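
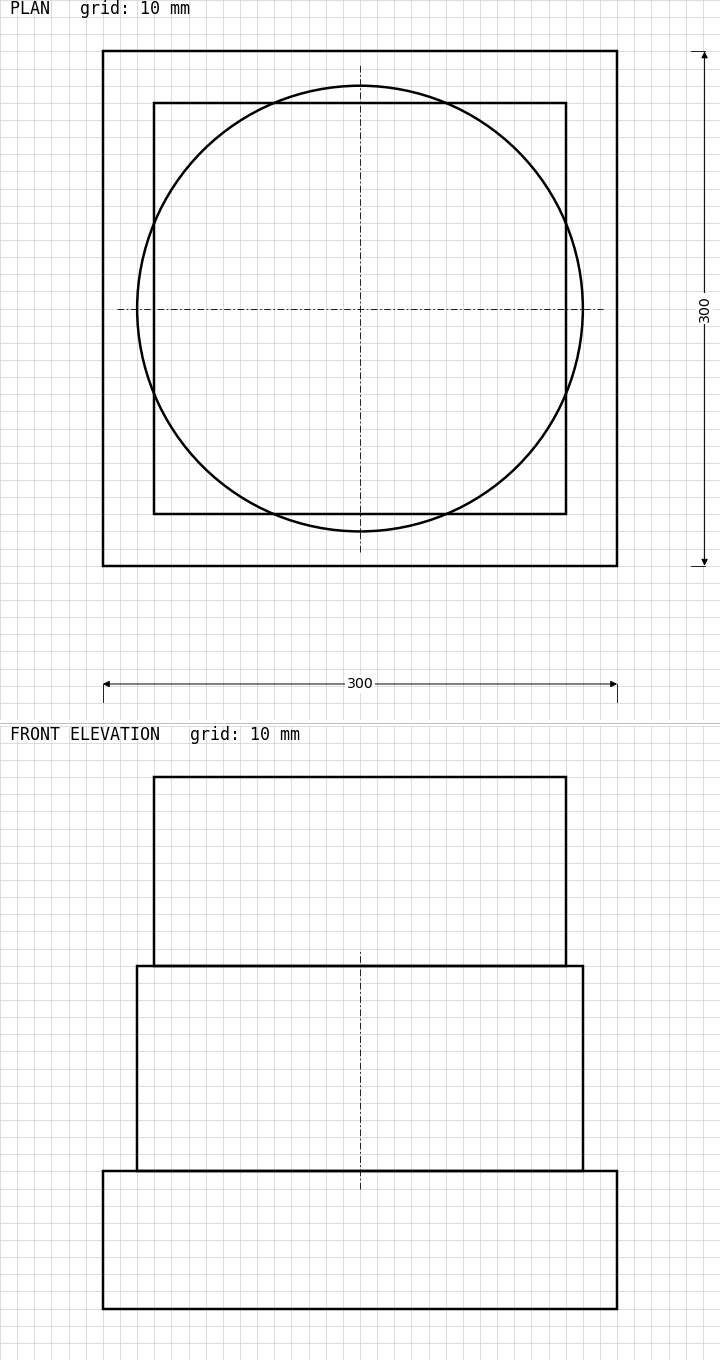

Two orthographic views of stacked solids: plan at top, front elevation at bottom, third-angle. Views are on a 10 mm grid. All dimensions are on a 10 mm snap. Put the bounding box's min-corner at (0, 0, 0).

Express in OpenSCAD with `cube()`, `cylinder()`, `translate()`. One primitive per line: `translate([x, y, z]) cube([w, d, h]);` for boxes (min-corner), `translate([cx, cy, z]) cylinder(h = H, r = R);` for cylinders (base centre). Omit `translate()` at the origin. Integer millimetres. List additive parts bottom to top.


cube([300, 300, 80]);
translate([150, 150, 80]) cylinder(h = 120, r = 130);
translate([30, 30, 200]) cube([240, 240, 110]);


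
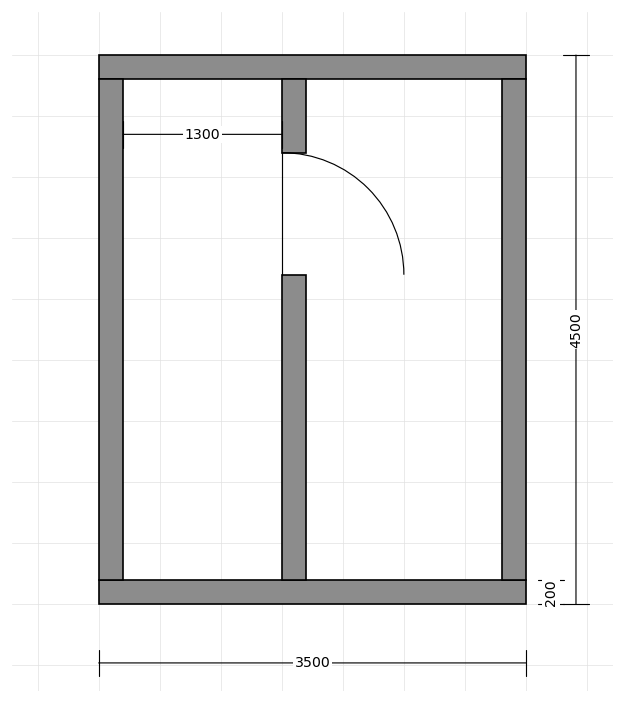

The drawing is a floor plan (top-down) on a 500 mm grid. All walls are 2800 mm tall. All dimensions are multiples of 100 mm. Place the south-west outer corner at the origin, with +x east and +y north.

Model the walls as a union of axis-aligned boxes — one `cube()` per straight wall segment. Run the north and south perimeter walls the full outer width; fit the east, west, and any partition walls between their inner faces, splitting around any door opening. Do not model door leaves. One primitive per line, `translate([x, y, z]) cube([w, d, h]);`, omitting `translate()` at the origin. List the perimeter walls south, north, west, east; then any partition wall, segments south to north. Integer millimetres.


cube([3500, 200, 2800]);
translate([0, 4300, 0]) cube([3500, 200, 2800]);
translate([0, 200, 0]) cube([200, 4100, 2800]);
translate([3300, 200, 0]) cube([200, 4100, 2800]);
translate([1500, 200, 0]) cube([200, 2500, 2800]);
translate([1500, 3700, 0]) cube([200, 600, 2800]);


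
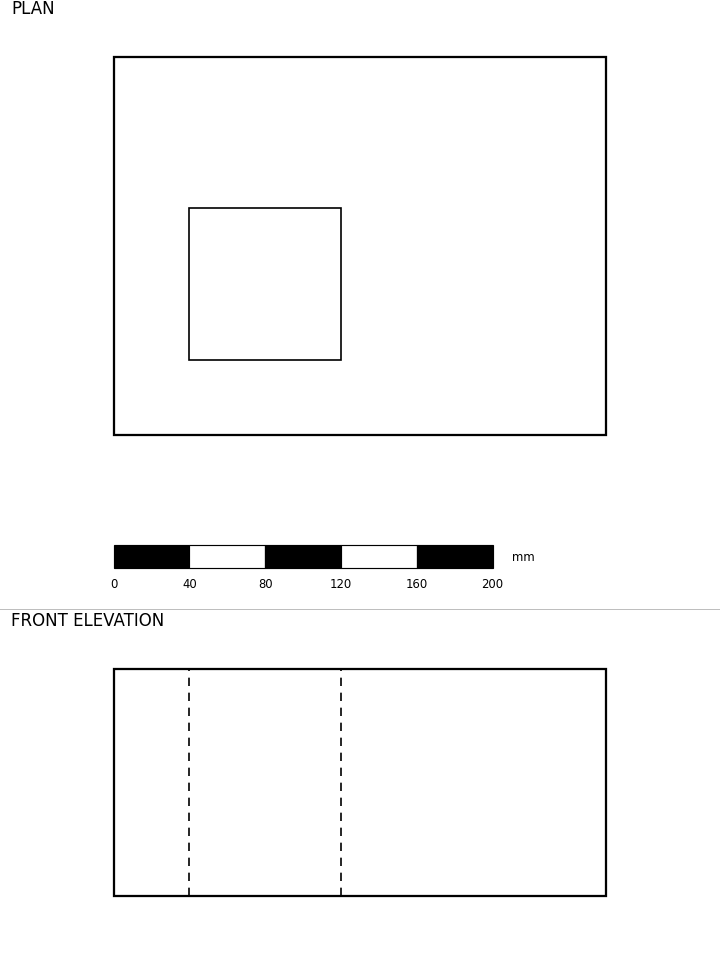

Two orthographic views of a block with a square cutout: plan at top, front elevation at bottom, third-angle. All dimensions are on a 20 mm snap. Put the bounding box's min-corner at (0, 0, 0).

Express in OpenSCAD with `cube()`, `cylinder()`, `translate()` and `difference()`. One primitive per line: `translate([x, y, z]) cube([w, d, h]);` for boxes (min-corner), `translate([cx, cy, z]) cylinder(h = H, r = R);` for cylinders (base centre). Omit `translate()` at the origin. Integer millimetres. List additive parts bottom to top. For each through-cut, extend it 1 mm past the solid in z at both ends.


difference() {
  cube([260, 200, 120]);
  translate([40, 40, -1]) cube([80, 80, 122]);
}


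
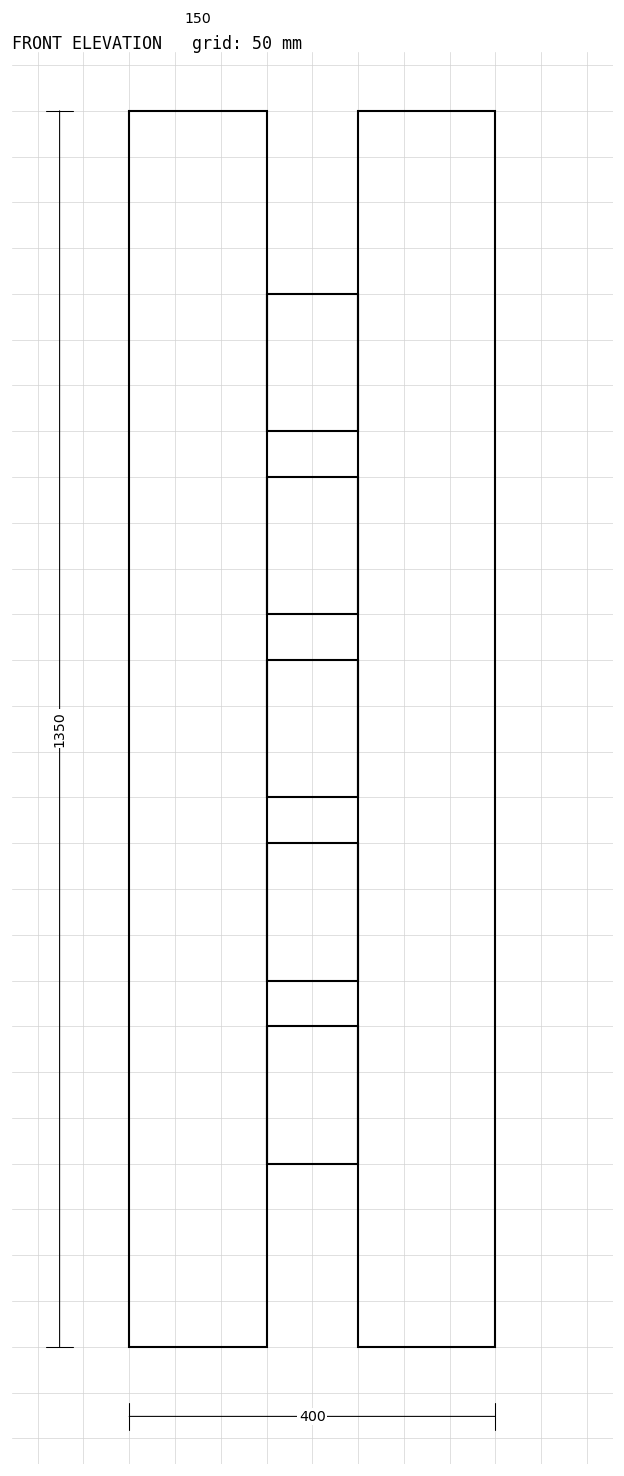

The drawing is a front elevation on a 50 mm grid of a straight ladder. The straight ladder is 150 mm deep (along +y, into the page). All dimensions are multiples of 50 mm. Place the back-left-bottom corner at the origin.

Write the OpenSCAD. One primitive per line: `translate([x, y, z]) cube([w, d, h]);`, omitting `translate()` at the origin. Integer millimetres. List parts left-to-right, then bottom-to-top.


cube([150, 150, 1350]);
translate([150, 0, 200]) cube([100, 150, 150]);
translate([150, 0, 400]) cube([100, 150, 150]);
translate([150, 0, 600]) cube([100, 150, 150]);
translate([150, 0, 800]) cube([100, 150, 150]);
translate([150, 0, 1000]) cube([100, 150, 150]);
translate([250, 0, 0]) cube([150, 150, 1350]);


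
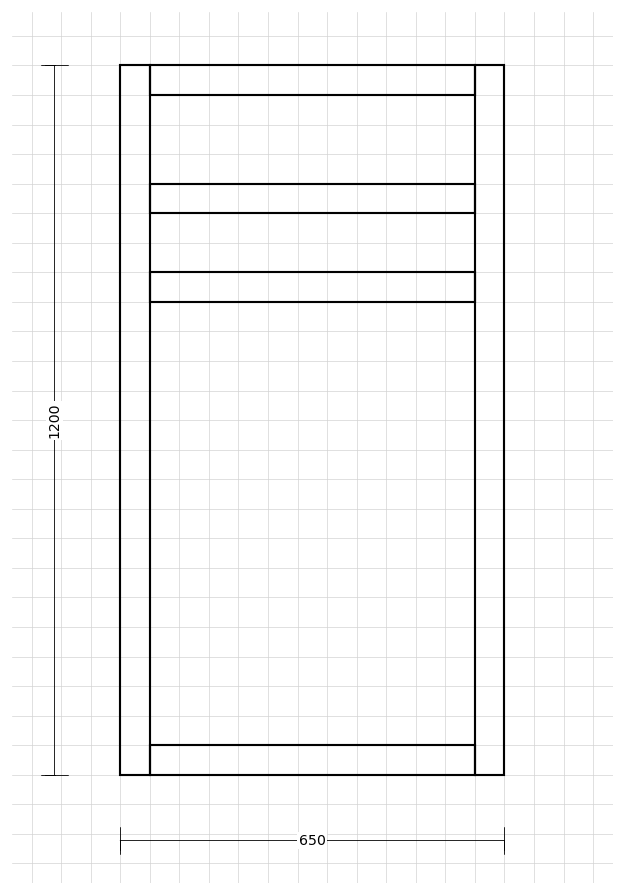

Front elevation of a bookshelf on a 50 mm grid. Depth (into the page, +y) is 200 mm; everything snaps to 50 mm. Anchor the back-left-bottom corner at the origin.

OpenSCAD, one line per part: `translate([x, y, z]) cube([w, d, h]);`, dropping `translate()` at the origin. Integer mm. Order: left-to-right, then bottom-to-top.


cube([50, 200, 1200]);
translate([50, 0, 0]) cube([550, 200, 50]);
translate([50, 0, 800]) cube([550, 200, 50]);
translate([50, 0, 950]) cube([550, 200, 50]);
translate([50, 0, 1150]) cube([550, 200, 50]);
translate([600, 0, 0]) cube([50, 200, 1200]);


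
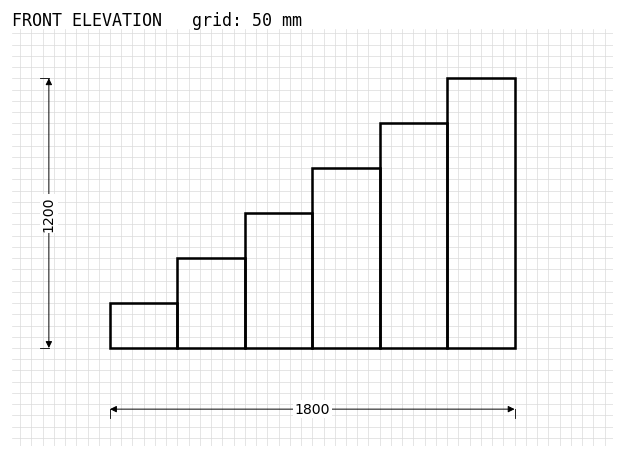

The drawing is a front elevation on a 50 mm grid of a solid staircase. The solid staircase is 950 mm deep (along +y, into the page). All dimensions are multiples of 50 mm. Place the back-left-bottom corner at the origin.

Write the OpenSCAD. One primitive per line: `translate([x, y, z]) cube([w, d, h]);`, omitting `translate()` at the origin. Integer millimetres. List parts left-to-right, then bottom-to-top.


cube([300, 950, 200]);
translate([300, 0, 0]) cube([300, 950, 400]);
translate([600, 0, 0]) cube([300, 950, 600]);
translate([900, 0, 0]) cube([300, 950, 800]);
translate([1200, 0, 0]) cube([300, 950, 1000]);
translate([1500, 0, 0]) cube([300, 950, 1200]);


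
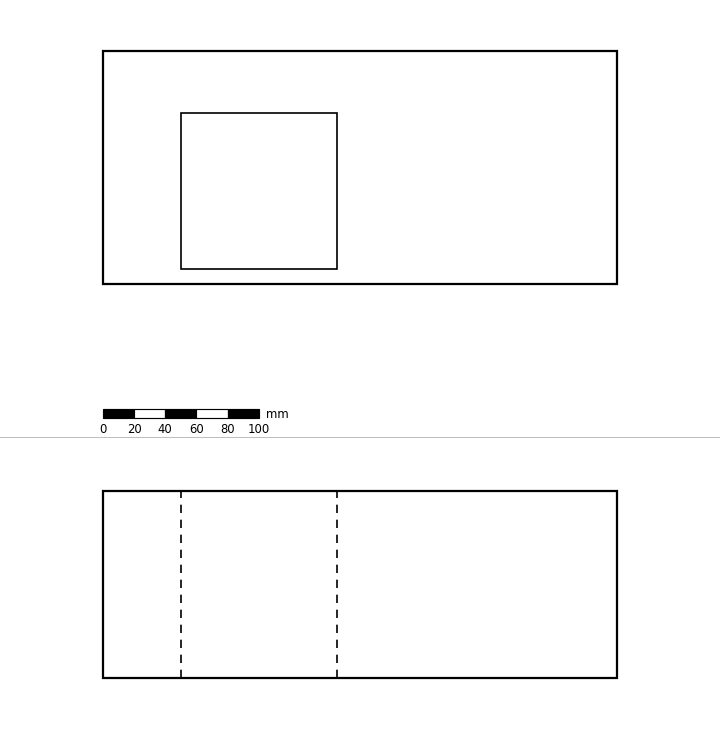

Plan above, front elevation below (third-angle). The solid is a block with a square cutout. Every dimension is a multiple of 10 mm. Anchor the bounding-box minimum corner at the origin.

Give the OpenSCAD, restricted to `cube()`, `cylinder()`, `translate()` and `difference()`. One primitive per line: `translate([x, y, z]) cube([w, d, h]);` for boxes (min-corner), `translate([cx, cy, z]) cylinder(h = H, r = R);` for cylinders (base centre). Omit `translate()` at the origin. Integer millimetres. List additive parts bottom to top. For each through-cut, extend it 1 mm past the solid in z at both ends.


difference() {
  cube([330, 150, 120]);
  translate([50, 10, -1]) cube([100, 100, 122]);
}


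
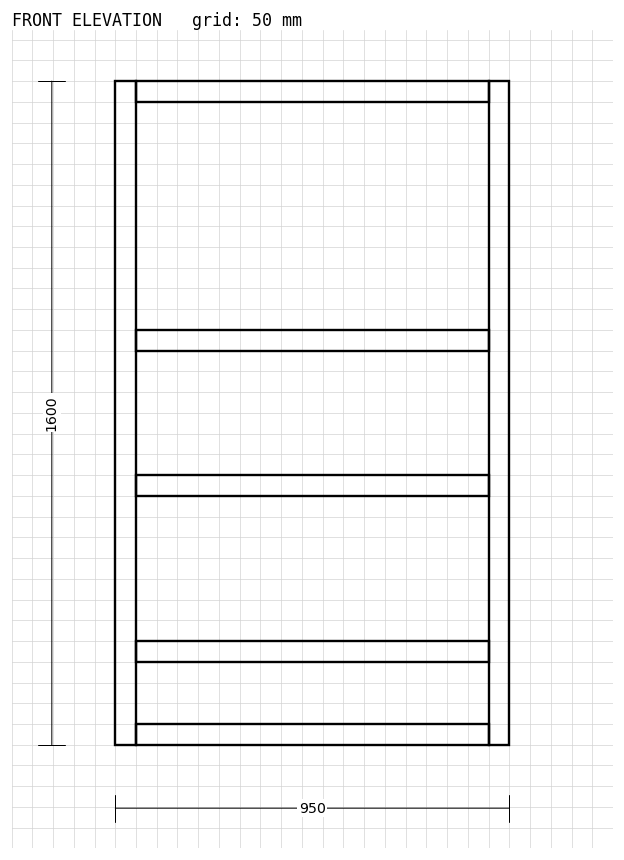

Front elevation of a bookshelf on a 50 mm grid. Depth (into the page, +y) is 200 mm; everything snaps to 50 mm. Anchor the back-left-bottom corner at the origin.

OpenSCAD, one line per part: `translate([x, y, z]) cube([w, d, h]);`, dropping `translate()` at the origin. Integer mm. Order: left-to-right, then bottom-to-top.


cube([50, 200, 1600]);
translate([50, 0, 0]) cube([850, 200, 50]);
translate([50, 0, 200]) cube([850, 200, 50]);
translate([50, 0, 600]) cube([850, 200, 50]);
translate([50, 0, 950]) cube([850, 200, 50]);
translate([50, 0, 1550]) cube([850, 200, 50]);
translate([900, 0, 0]) cube([50, 200, 1600]);


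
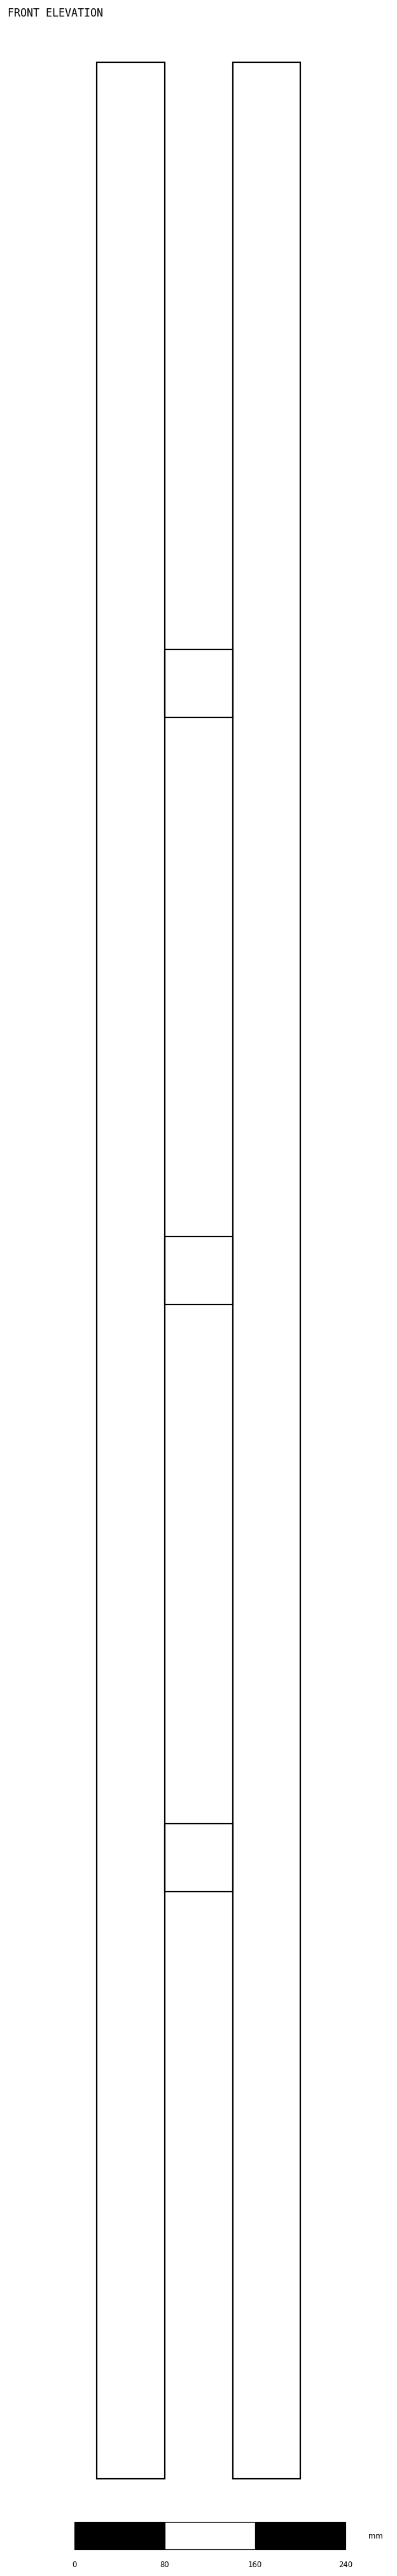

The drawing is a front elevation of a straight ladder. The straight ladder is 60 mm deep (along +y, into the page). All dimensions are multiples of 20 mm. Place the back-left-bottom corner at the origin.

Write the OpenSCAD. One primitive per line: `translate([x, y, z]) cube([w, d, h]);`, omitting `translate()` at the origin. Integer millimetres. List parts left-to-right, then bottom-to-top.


cube([60, 60, 2140]);
translate([60, 0, 520]) cube([60, 60, 60]);
translate([60, 0, 1040]) cube([60, 60, 60]);
translate([60, 0, 1560]) cube([60, 60, 60]);
translate([120, 0, 0]) cube([60, 60, 2140]);


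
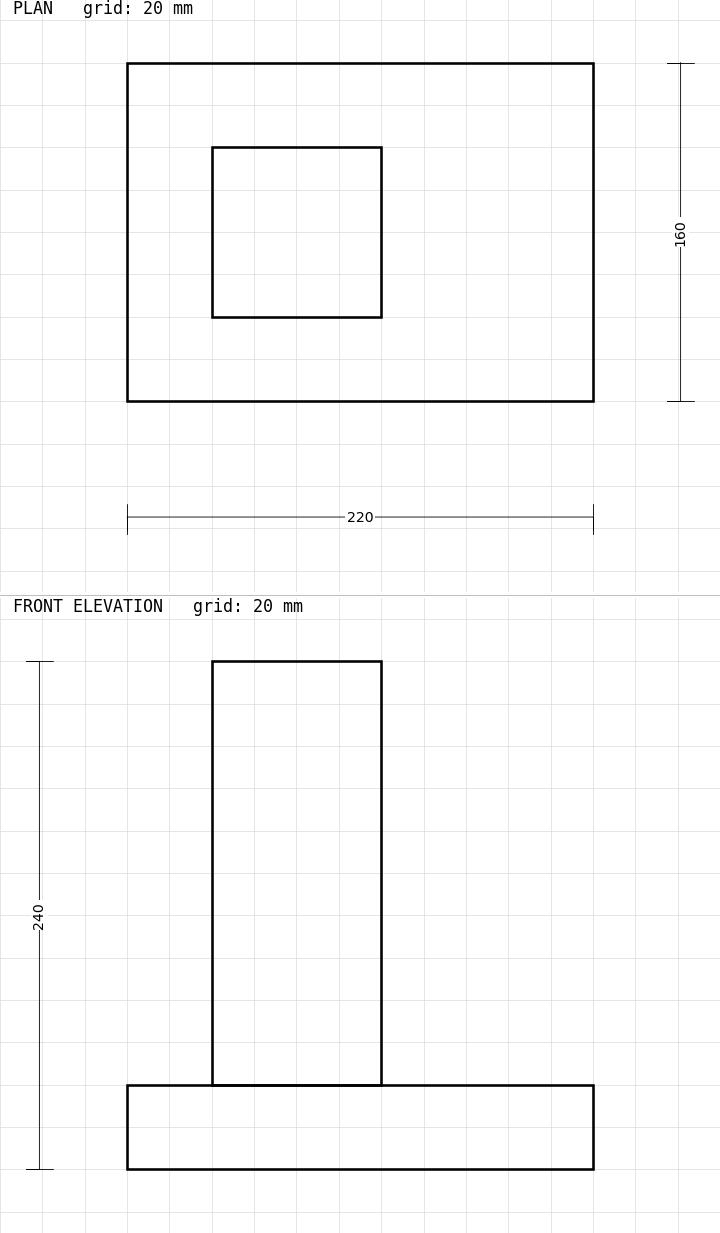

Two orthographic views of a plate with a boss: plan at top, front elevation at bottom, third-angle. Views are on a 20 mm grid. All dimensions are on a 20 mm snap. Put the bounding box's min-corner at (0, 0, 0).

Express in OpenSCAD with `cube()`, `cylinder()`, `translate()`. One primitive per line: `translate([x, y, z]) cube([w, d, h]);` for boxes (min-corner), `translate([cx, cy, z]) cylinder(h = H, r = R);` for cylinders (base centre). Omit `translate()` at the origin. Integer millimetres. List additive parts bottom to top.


cube([220, 160, 40]);
translate([40, 40, 40]) cube([80, 80, 200]);


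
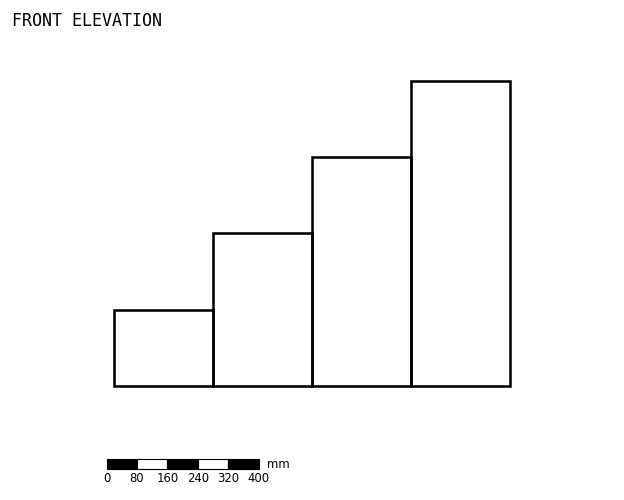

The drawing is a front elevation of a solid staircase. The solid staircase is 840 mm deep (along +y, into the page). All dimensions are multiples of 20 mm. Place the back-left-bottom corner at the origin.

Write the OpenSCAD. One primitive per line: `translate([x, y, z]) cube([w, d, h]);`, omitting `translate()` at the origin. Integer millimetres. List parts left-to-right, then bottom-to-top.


cube([260, 840, 200]);
translate([260, 0, 0]) cube([260, 840, 400]);
translate([520, 0, 0]) cube([260, 840, 600]);
translate([780, 0, 0]) cube([260, 840, 800]);


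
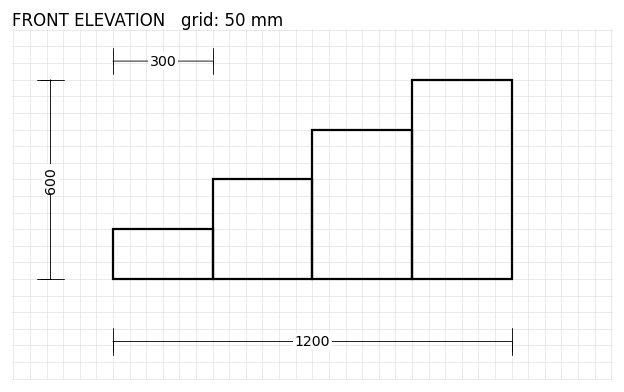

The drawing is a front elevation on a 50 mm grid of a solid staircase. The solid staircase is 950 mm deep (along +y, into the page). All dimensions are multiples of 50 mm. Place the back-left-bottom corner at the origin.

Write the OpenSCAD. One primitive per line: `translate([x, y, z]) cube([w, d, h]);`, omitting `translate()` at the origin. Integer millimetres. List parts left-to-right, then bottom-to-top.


cube([300, 950, 150]);
translate([300, 0, 0]) cube([300, 950, 300]);
translate([600, 0, 0]) cube([300, 950, 450]);
translate([900, 0, 0]) cube([300, 950, 600]);


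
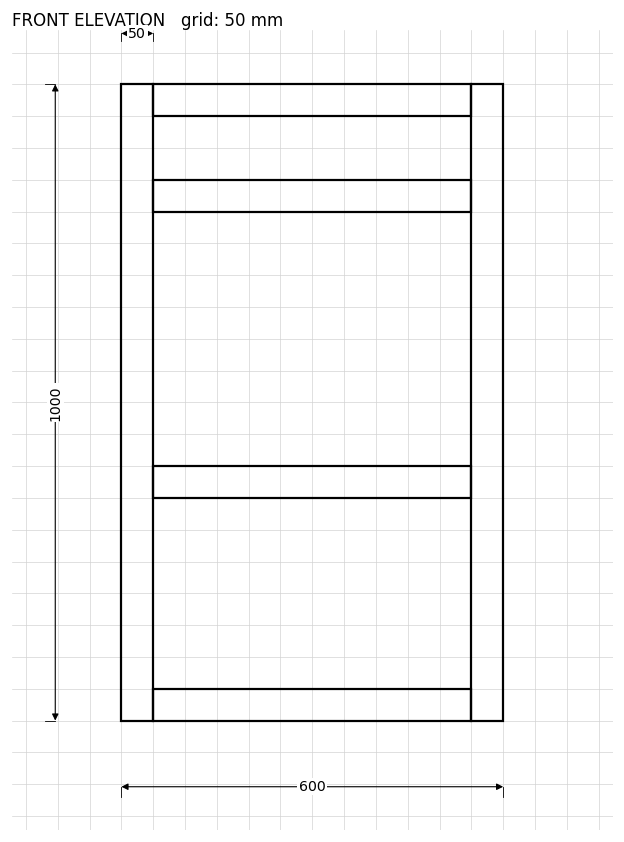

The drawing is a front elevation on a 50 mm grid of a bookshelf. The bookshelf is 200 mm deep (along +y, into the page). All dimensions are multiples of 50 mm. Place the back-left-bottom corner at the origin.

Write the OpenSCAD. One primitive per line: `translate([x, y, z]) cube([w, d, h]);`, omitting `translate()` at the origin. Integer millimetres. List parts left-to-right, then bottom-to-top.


cube([50, 200, 1000]);
translate([50, 0, 0]) cube([500, 200, 50]);
translate([50, 0, 350]) cube([500, 200, 50]);
translate([50, 0, 800]) cube([500, 200, 50]);
translate([50, 0, 950]) cube([500, 200, 50]);
translate([550, 0, 0]) cube([50, 200, 1000]);


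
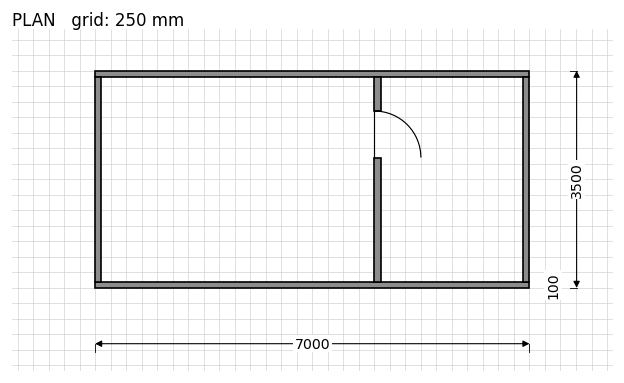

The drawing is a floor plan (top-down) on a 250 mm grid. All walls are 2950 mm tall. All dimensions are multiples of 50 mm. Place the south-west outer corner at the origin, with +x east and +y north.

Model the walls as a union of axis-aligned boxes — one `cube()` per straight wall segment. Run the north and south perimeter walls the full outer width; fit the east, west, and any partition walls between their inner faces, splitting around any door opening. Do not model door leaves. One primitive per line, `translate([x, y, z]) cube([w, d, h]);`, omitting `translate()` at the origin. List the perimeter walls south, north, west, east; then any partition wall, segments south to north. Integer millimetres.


cube([7000, 100, 2950]);
translate([0, 3400, 0]) cube([7000, 100, 2950]);
translate([0, 100, 0]) cube([100, 3300, 2950]);
translate([6900, 100, 0]) cube([100, 3300, 2950]);
translate([4500, 100, 0]) cube([100, 2000, 2950]);
translate([4500, 2850, 0]) cube([100, 550, 2950]);


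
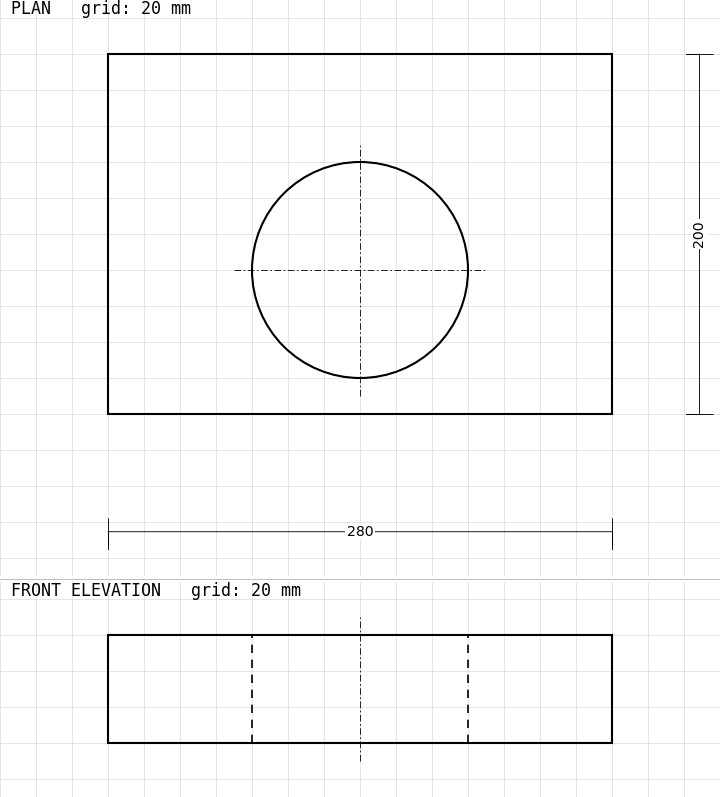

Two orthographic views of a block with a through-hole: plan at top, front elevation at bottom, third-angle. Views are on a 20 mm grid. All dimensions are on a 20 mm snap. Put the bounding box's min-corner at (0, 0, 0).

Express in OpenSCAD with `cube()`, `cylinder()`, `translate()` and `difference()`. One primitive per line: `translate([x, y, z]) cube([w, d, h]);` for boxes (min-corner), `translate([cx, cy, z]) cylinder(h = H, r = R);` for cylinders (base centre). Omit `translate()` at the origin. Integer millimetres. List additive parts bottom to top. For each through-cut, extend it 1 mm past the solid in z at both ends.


difference() {
  cube([280, 200, 60]);
  translate([140, 80, -1]) cylinder(h = 62, r = 60);
}


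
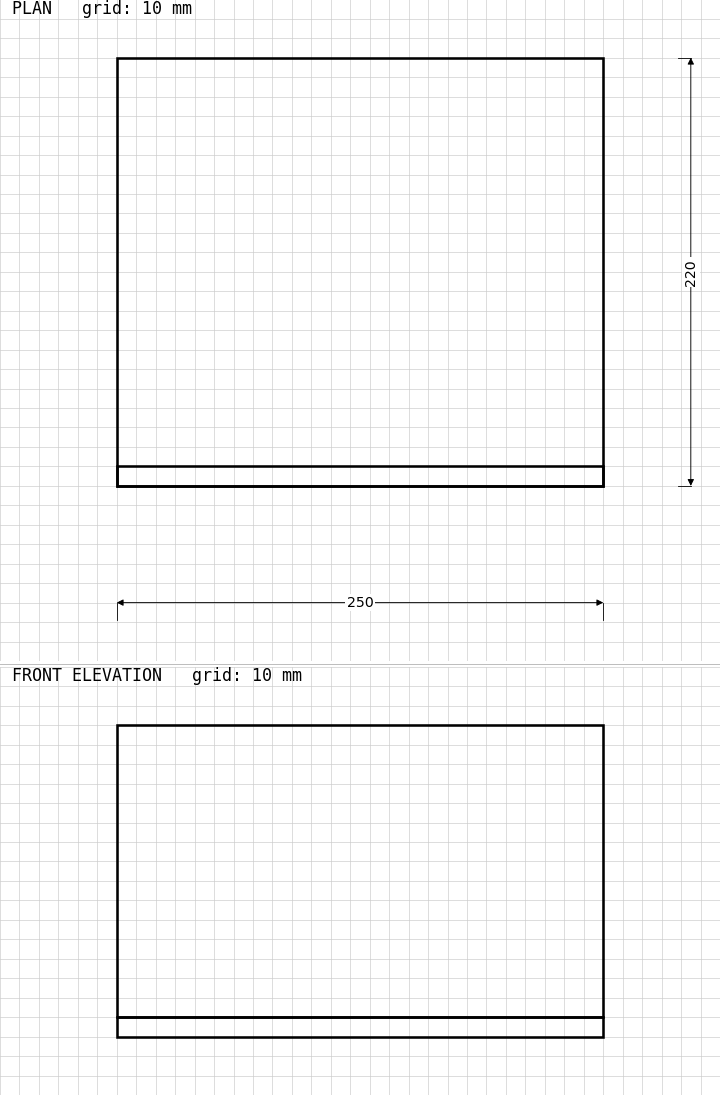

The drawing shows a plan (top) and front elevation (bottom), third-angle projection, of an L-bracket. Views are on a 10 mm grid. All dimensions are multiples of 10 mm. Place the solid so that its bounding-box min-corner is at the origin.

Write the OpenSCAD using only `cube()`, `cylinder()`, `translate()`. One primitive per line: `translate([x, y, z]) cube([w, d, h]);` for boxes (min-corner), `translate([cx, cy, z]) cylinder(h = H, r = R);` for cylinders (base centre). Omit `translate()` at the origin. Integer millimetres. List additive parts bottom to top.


cube([250, 220, 10]);
translate([0, 0, 10]) cube([250, 10, 150]);


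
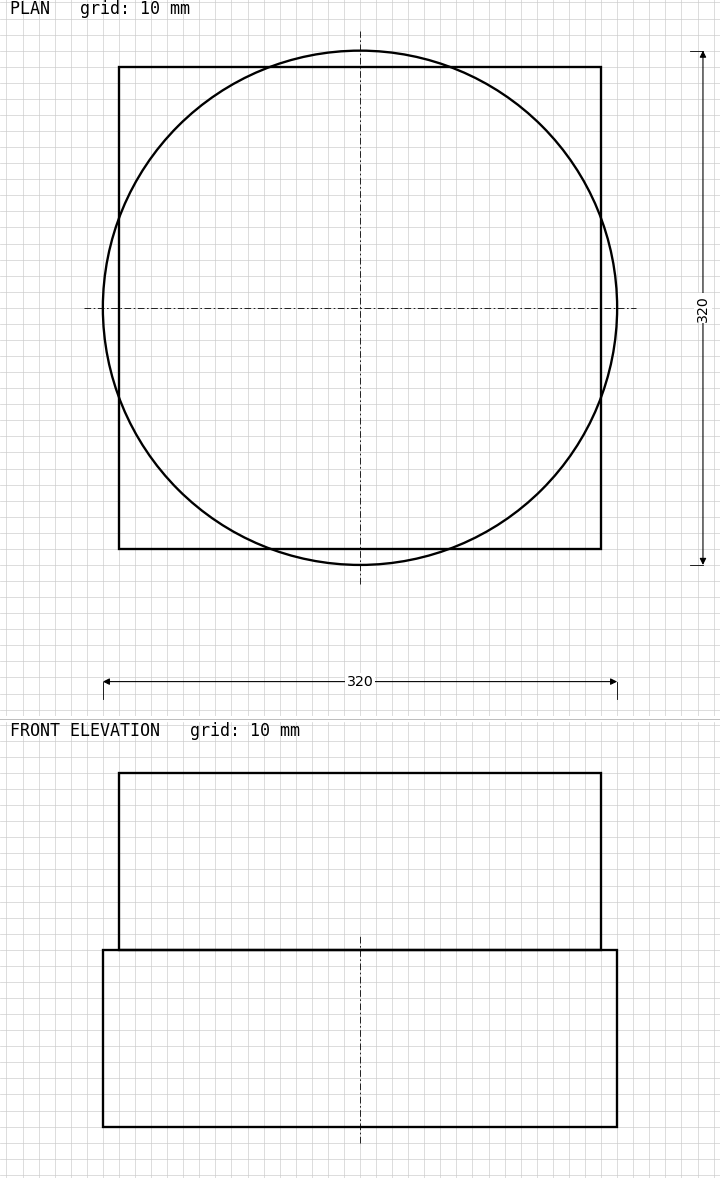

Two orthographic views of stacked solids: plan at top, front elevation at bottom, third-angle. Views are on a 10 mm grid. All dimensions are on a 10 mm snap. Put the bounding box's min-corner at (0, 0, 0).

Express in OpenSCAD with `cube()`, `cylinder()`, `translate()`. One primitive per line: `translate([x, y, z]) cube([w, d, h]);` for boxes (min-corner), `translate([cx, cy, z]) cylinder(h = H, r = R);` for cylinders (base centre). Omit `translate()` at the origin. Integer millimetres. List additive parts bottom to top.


translate([160, 160, 0]) cylinder(h = 110, r = 160);
translate([10, 10, 110]) cube([300, 300, 110]);


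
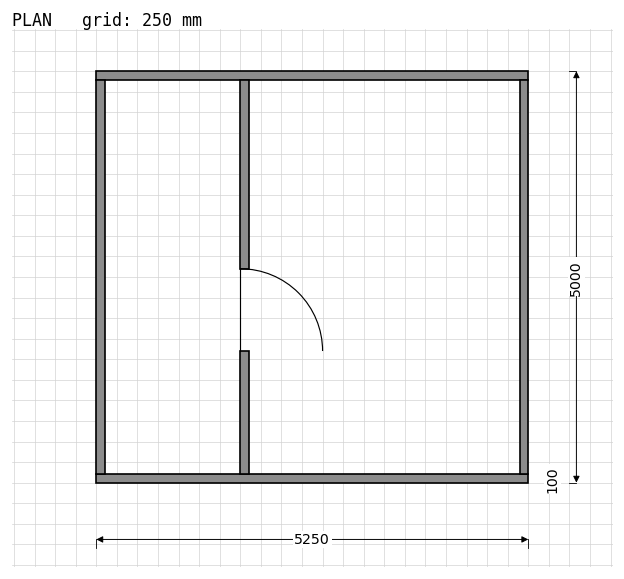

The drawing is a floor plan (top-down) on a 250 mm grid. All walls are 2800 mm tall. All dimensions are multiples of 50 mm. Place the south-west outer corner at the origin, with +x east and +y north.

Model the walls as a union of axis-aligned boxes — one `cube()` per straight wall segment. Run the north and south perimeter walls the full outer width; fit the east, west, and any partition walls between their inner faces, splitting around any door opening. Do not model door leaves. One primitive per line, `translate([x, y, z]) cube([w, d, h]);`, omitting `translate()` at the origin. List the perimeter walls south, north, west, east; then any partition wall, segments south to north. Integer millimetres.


cube([5250, 100, 2800]);
translate([0, 4900, 0]) cube([5250, 100, 2800]);
translate([0, 100, 0]) cube([100, 4800, 2800]);
translate([5150, 100, 0]) cube([100, 4800, 2800]);
translate([1750, 100, 0]) cube([100, 1500, 2800]);
translate([1750, 2600, 0]) cube([100, 2300, 2800]);


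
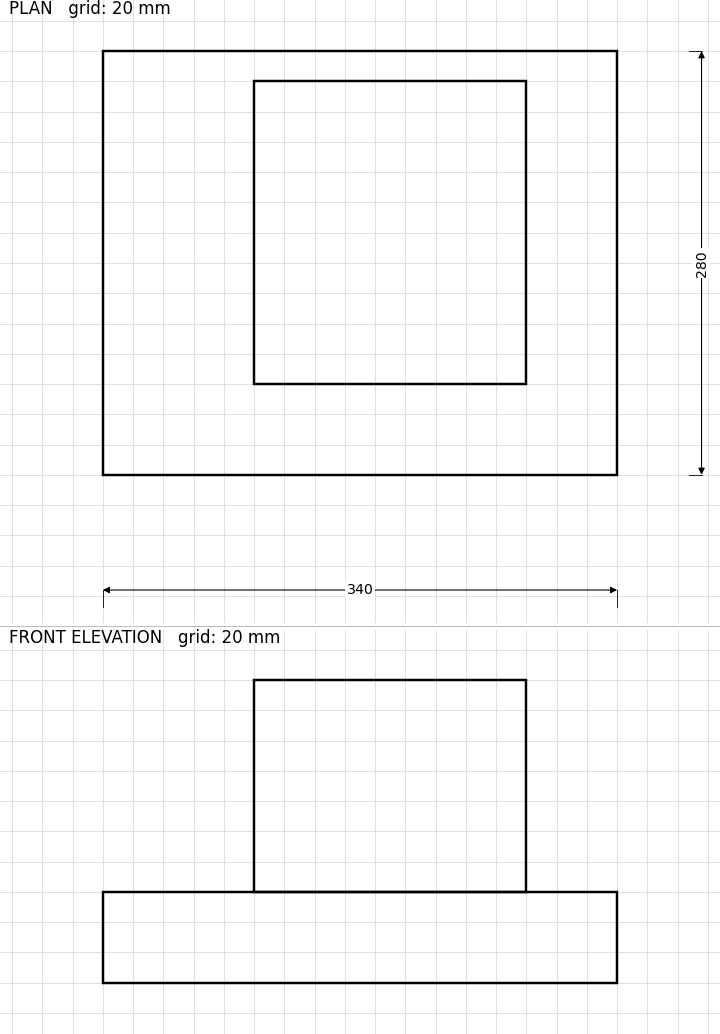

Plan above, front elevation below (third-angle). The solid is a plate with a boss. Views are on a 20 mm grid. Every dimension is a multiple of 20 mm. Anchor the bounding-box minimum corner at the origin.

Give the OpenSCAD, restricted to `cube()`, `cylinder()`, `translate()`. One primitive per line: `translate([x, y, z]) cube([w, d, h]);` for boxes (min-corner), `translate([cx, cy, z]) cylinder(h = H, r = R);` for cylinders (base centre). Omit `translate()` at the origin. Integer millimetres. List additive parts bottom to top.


cube([340, 280, 60]);
translate([100, 60, 60]) cube([180, 200, 140]);


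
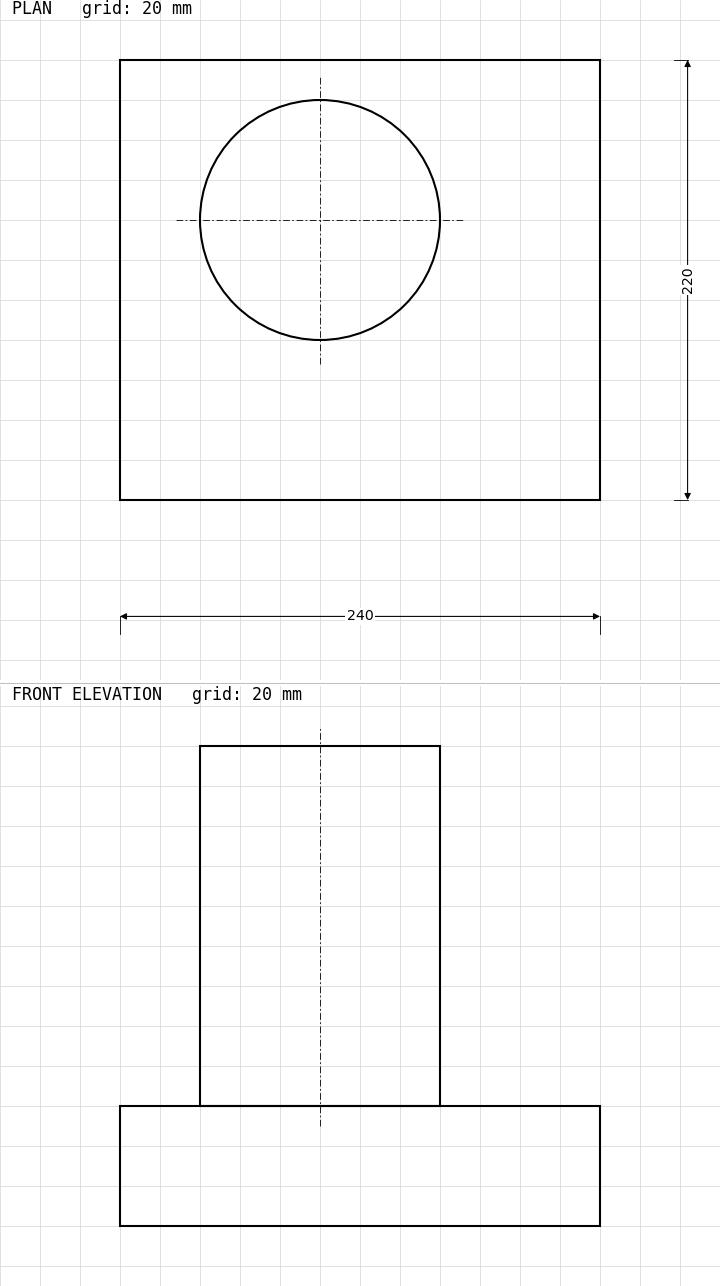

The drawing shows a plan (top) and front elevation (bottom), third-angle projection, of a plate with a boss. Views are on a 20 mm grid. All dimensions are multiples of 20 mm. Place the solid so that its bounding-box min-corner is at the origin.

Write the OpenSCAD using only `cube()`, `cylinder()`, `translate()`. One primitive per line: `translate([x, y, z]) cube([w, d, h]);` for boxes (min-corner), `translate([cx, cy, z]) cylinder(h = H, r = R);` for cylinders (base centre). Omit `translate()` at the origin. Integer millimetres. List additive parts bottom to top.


cube([240, 220, 60]);
translate([100, 140, 60]) cylinder(h = 180, r = 60);


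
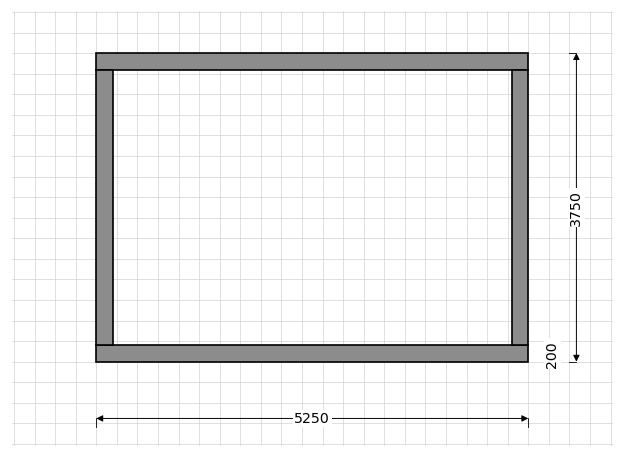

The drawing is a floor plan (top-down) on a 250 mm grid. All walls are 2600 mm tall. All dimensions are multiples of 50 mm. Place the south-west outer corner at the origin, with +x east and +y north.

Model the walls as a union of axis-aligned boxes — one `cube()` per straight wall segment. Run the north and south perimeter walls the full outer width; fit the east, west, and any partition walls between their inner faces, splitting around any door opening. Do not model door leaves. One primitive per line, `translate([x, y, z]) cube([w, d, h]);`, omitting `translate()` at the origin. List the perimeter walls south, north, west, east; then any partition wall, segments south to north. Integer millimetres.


cube([5250, 200, 2600]);
translate([0, 3550, 0]) cube([5250, 200, 2600]);
translate([0, 200, 0]) cube([200, 3350, 2600]);
translate([5050, 200, 0]) cube([200, 3350, 2600]);


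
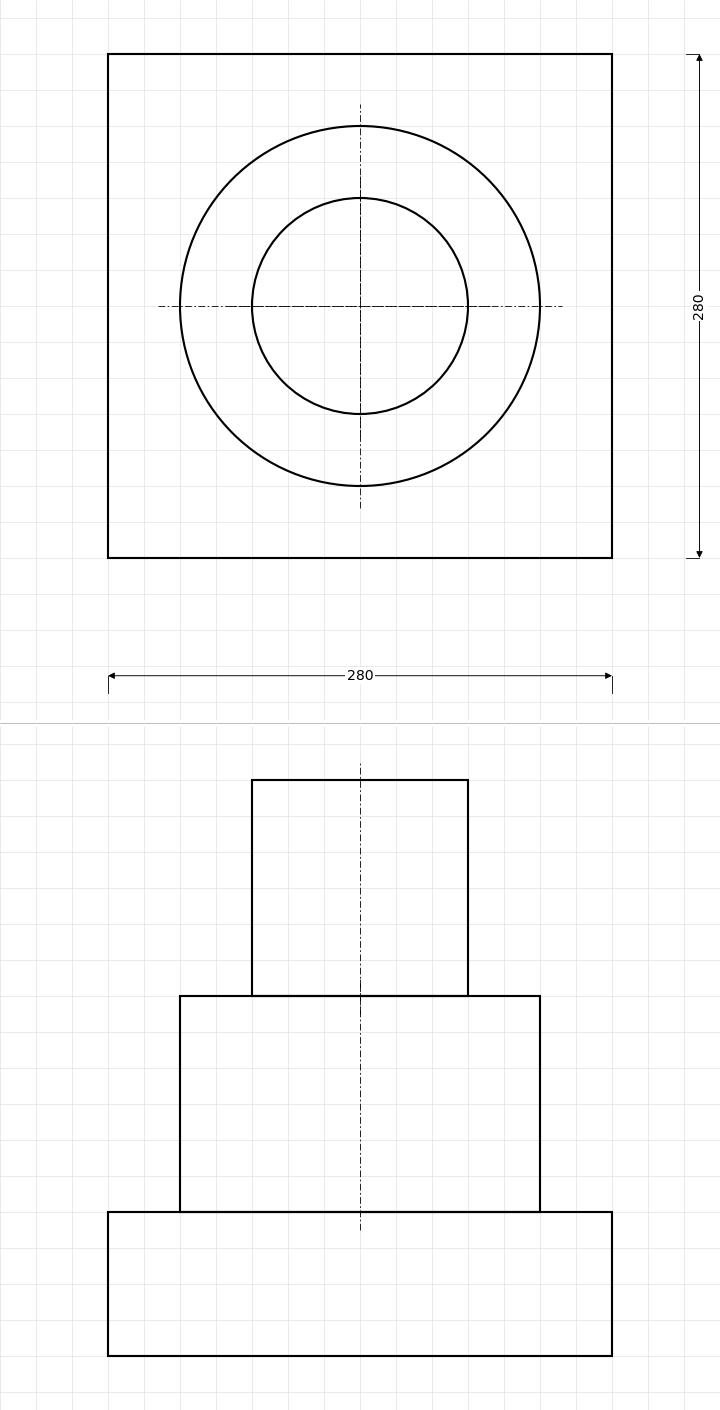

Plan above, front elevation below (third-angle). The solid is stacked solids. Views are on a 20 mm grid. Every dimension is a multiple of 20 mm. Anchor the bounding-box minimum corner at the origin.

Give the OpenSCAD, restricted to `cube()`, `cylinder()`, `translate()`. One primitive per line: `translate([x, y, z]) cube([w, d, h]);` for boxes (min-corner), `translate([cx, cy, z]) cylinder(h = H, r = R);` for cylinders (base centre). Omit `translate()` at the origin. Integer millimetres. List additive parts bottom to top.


cube([280, 280, 80]);
translate([140, 140, 80]) cylinder(h = 120, r = 100);
translate([140, 140, 200]) cylinder(h = 120, r = 60);


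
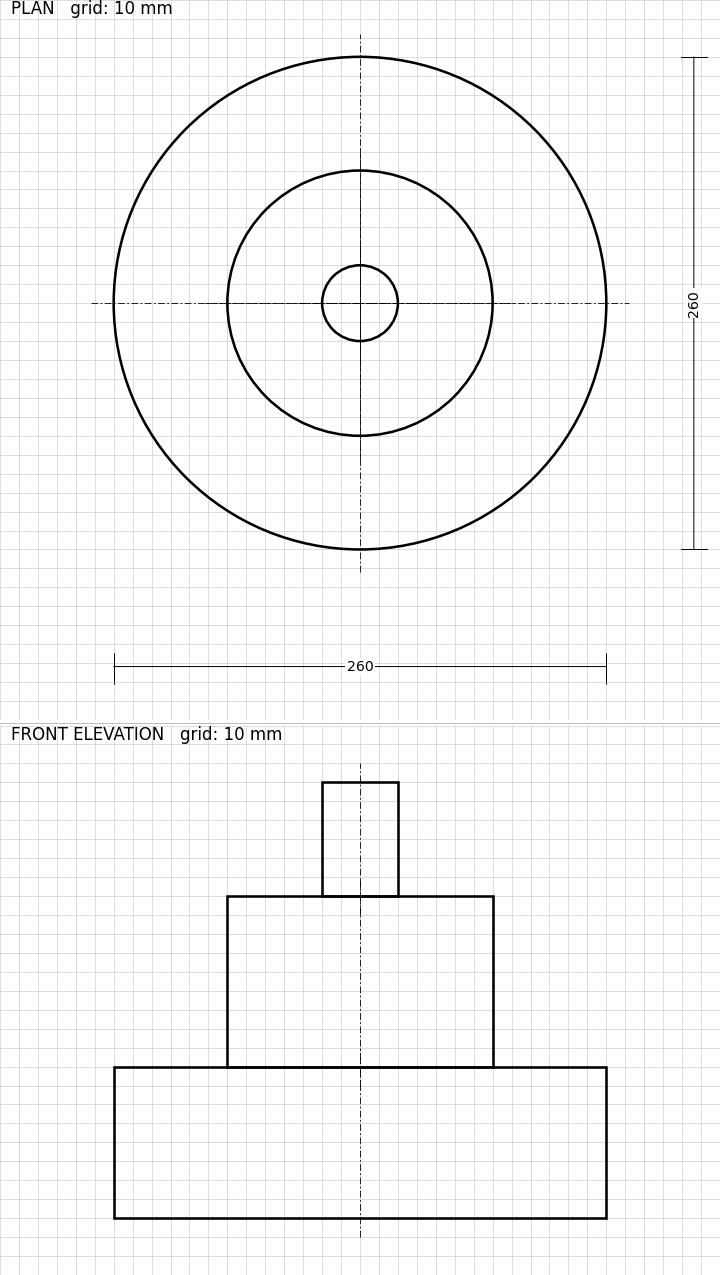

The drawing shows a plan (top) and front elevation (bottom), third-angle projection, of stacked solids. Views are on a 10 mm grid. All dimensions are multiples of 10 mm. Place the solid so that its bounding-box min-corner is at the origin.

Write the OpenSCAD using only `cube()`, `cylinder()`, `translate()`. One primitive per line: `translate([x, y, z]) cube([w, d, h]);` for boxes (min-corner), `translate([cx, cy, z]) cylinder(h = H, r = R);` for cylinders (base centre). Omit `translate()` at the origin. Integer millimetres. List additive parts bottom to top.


translate([130, 130, 0]) cylinder(h = 80, r = 130);
translate([130, 130, 80]) cylinder(h = 90, r = 70);
translate([130, 130, 170]) cylinder(h = 60, r = 20);


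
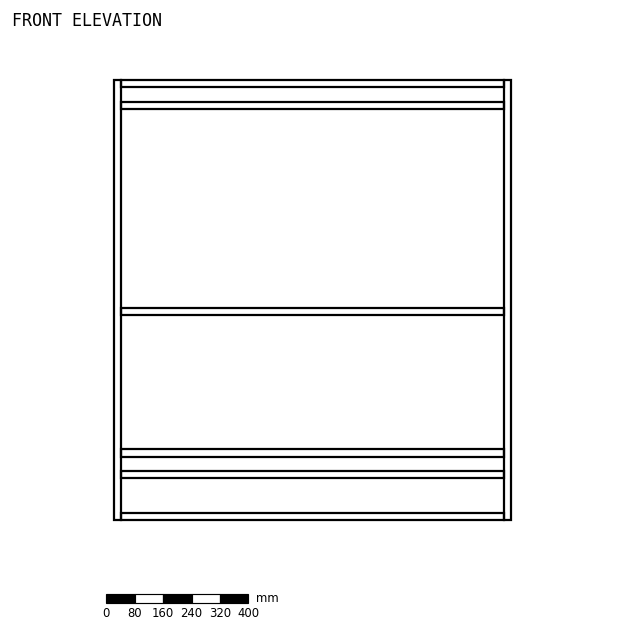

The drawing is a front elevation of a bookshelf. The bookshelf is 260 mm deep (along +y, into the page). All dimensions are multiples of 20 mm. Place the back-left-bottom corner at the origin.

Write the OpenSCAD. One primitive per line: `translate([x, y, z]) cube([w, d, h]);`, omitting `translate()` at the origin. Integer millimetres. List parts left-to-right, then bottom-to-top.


cube([20, 260, 1240]);
translate([20, 0, 0]) cube([1080, 260, 20]);
translate([20, 0, 120]) cube([1080, 260, 20]);
translate([20, 0, 180]) cube([1080, 260, 20]);
translate([20, 0, 580]) cube([1080, 260, 20]);
translate([20, 0, 1160]) cube([1080, 260, 20]);
translate([20, 0, 1220]) cube([1080, 260, 20]);
translate([1100, 0, 0]) cube([20, 260, 1240]);


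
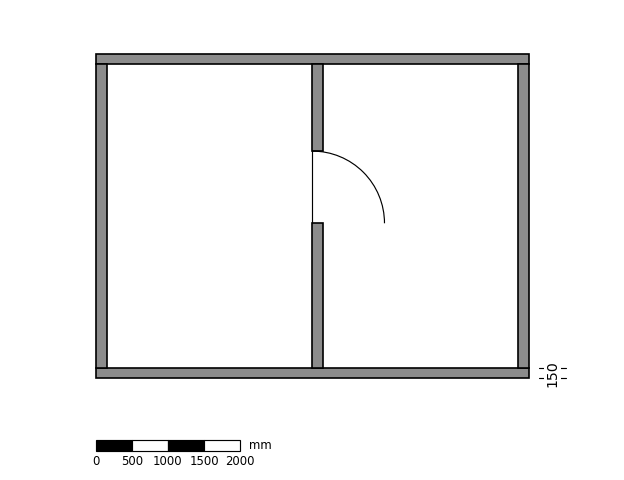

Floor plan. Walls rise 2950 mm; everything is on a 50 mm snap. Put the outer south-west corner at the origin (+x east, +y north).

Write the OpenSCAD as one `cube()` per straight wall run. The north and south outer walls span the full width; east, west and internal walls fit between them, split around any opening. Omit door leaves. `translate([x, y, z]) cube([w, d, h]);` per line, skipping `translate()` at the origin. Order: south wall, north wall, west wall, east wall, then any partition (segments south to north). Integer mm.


cube([6000, 150, 2950]);
translate([0, 4350, 0]) cube([6000, 150, 2950]);
translate([0, 150, 0]) cube([150, 4200, 2950]);
translate([5850, 150, 0]) cube([150, 4200, 2950]);
translate([3000, 150, 0]) cube([150, 2000, 2950]);
translate([3000, 3150, 0]) cube([150, 1200, 2950]);


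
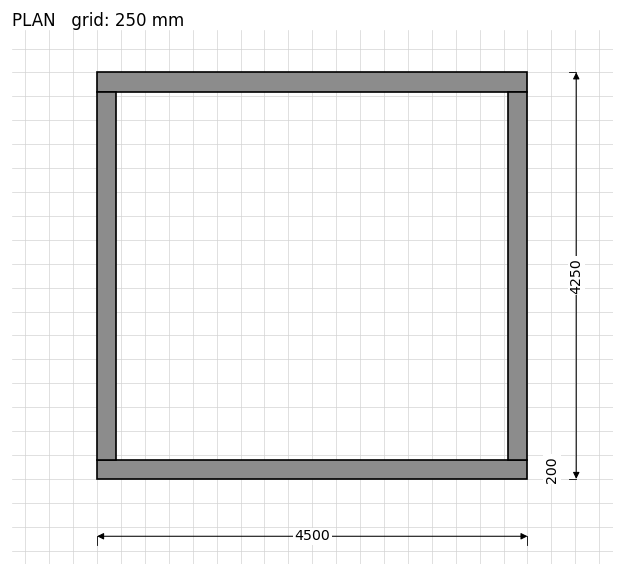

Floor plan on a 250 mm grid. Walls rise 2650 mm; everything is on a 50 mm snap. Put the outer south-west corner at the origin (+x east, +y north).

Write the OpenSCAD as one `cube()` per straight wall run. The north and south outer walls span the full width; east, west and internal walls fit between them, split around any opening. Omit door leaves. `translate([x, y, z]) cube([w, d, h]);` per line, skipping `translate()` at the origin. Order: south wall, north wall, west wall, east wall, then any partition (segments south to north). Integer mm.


cube([4500, 200, 2650]);
translate([0, 4050, 0]) cube([4500, 200, 2650]);
translate([0, 200, 0]) cube([200, 3850, 2650]);
translate([4300, 200, 0]) cube([200, 3850, 2650]);


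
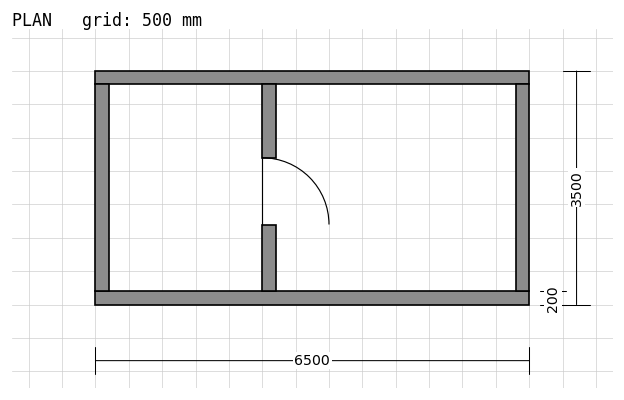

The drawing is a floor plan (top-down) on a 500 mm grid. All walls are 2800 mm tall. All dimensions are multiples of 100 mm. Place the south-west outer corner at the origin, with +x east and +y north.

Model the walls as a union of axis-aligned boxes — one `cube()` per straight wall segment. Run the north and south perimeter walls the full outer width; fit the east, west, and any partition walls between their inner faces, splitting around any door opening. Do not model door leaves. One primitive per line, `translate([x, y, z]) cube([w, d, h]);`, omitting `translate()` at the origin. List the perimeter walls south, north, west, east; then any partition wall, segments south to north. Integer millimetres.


cube([6500, 200, 2800]);
translate([0, 3300, 0]) cube([6500, 200, 2800]);
translate([0, 200, 0]) cube([200, 3100, 2800]);
translate([6300, 200, 0]) cube([200, 3100, 2800]);
translate([2500, 200, 0]) cube([200, 1000, 2800]);
translate([2500, 2200, 0]) cube([200, 1100, 2800]);


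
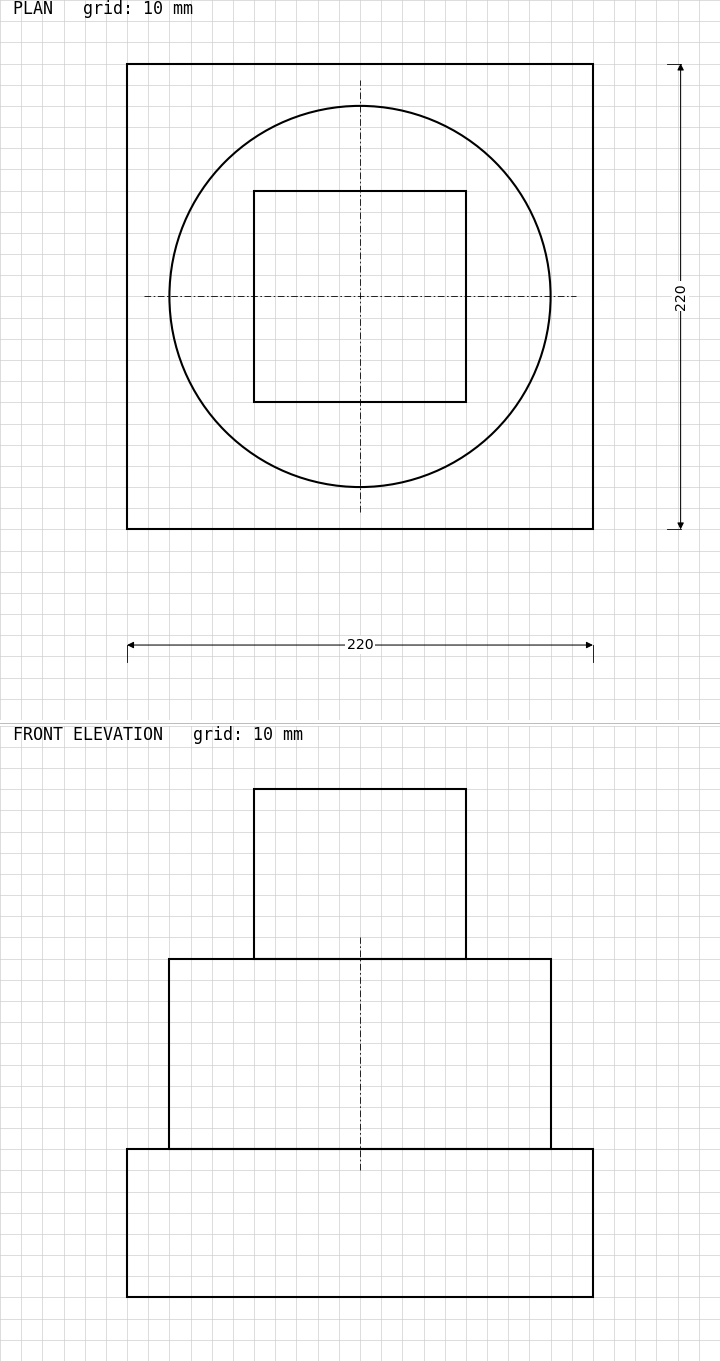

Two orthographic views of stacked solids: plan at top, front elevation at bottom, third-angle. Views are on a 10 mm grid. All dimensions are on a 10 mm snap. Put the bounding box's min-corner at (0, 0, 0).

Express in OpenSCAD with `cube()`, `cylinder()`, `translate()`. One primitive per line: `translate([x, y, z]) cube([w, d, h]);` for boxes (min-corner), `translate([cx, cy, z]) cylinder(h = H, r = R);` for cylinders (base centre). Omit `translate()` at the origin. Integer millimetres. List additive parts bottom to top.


cube([220, 220, 70]);
translate([110, 110, 70]) cylinder(h = 90, r = 90);
translate([60, 60, 160]) cube([100, 100, 80]);


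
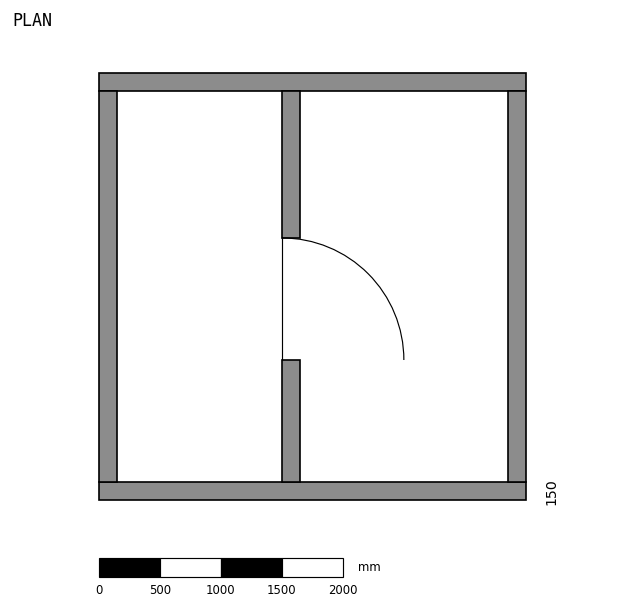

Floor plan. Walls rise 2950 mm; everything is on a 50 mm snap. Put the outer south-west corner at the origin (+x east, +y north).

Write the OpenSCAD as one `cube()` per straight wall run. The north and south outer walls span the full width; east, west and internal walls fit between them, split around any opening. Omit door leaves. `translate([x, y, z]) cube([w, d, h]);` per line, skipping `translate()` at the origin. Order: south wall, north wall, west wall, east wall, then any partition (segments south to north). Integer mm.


cube([3500, 150, 2950]);
translate([0, 3350, 0]) cube([3500, 150, 2950]);
translate([0, 150, 0]) cube([150, 3200, 2950]);
translate([3350, 150, 0]) cube([150, 3200, 2950]);
translate([1500, 150, 0]) cube([150, 1000, 2950]);
translate([1500, 2150, 0]) cube([150, 1200, 2950]);


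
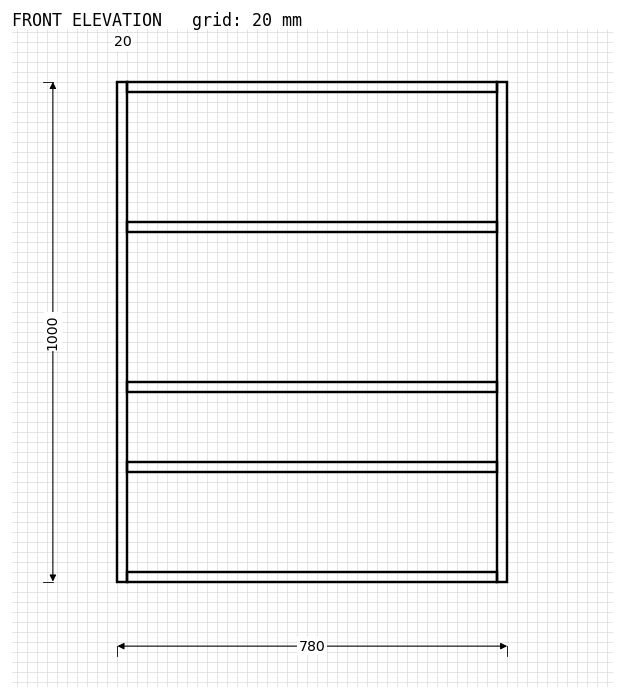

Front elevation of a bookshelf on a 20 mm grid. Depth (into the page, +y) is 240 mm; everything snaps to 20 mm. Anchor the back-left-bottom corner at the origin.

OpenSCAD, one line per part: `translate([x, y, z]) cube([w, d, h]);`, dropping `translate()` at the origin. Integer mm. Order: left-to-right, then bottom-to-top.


cube([20, 240, 1000]);
translate([20, 0, 0]) cube([740, 240, 20]);
translate([20, 0, 220]) cube([740, 240, 20]);
translate([20, 0, 380]) cube([740, 240, 20]);
translate([20, 0, 700]) cube([740, 240, 20]);
translate([20, 0, 980]) cube([740, 240, 20]);
translate([760, 0, 0]) cube([20, 240, 1000]);


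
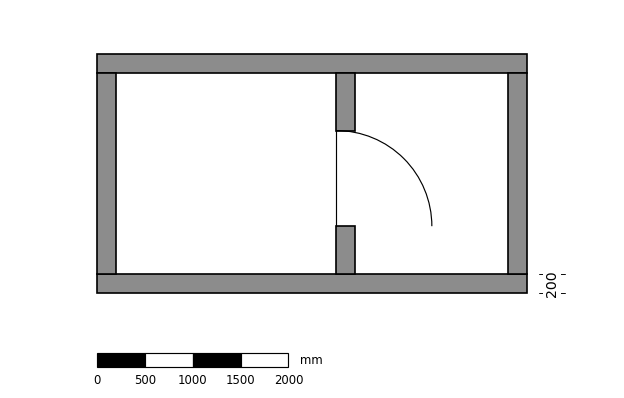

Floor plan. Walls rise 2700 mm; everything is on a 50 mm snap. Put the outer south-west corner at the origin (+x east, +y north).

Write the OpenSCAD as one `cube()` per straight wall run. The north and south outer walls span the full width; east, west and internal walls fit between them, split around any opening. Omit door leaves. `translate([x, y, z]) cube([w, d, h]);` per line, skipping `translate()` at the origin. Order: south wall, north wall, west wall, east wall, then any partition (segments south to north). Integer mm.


cube([4500, 200, 2700]);
translate([0, 2300, 0]) cube([4500, 200, 2700]);
translate([0, 200, 0]) cube([200, 2100, 2700]);
translate([4300, 200, 0]) cube([200, 2100, 2700]);
translate([2500, 200, 0]) cube([200, 500, 2700]);
translate([2500, 1700, 0]) cube([200, 600, 2700]);


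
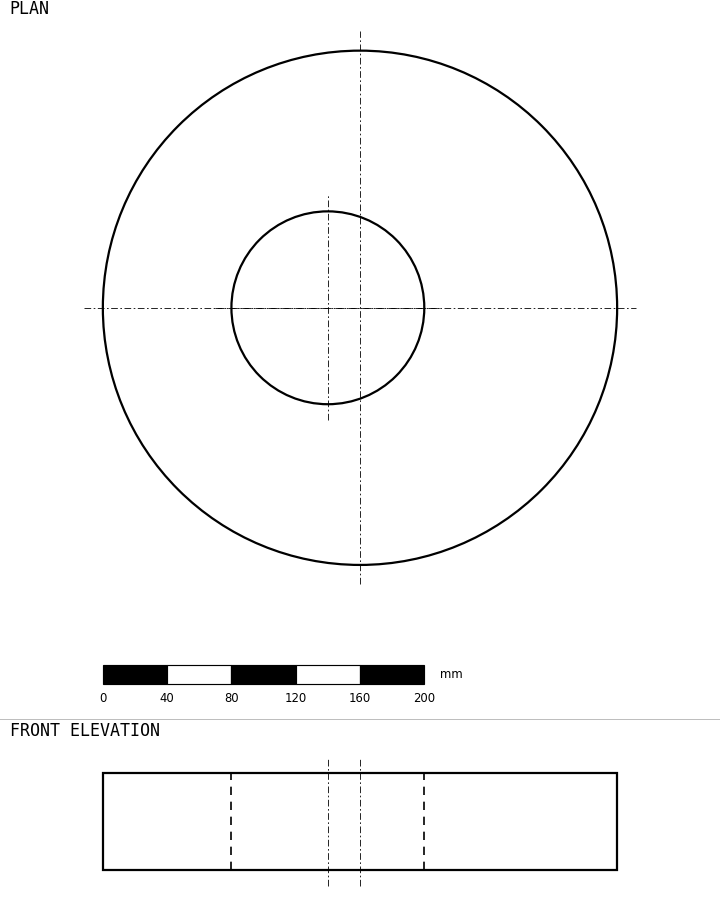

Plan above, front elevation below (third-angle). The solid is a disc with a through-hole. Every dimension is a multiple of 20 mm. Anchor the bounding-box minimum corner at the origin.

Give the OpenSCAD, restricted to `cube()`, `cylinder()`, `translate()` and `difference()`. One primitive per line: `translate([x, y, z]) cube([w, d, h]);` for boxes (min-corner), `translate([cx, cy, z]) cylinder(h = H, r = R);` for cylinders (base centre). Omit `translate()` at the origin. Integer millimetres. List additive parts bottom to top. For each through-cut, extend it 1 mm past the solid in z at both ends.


difference() {
  translate([160, 160, 0]) cylinder(h = 60, r = 160);
  translate([140, 160, -1]) cylinder(h = 62, r = 60);
}


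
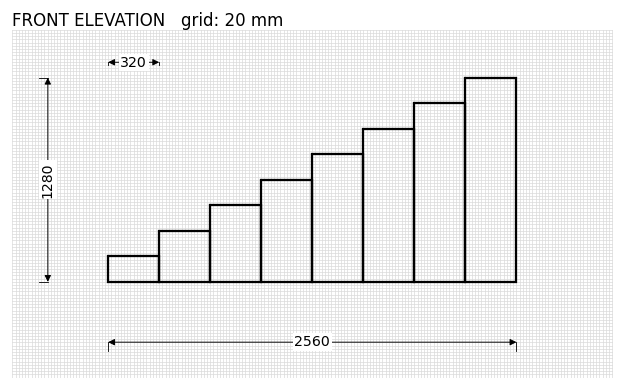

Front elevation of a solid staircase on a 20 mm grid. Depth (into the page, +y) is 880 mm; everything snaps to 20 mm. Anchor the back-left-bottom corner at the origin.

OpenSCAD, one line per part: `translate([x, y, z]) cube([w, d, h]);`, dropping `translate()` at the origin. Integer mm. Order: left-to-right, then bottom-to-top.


cube([320, 880, 160]);
translate([320, 0, 0]) cube([320, 880, 320]);
translate([640, 0, 0]) cube([320, 880, 480]);
translate([960, 0, 0]) cube([320, 880, 640]);
translate([1280, 0, 0]) cube([320, 880, 800]);
translate([1600, 0, 0]) cube([320, 880, 960]);
translate([1920, 0, 0]) cube([320, 880, 1120]);
translate([2240, 0, 0]) cube([320, 880, 1280]);


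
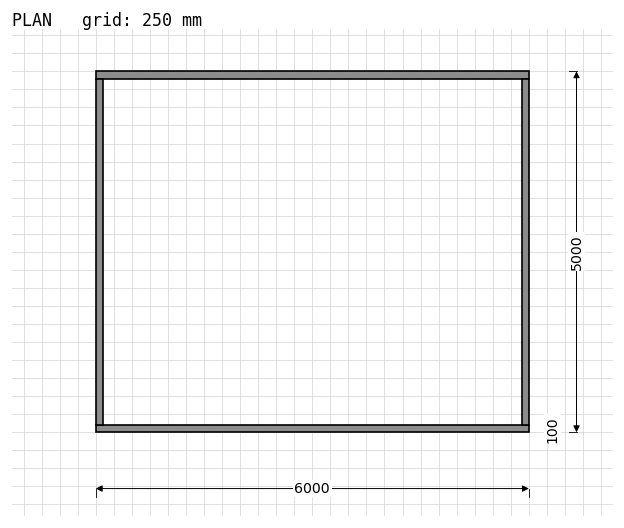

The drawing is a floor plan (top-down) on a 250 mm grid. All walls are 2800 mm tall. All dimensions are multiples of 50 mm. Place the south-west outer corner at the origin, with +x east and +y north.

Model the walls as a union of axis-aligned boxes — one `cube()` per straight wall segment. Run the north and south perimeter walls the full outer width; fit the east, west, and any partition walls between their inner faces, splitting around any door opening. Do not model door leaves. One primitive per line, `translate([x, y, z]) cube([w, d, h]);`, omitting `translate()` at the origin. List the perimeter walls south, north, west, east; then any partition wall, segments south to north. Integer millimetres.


cube([6000, 100, 2800]);
translate([0, 4900, 0]) cube([6000, 100, 2800]);
translate([0, 100, 0]) cube([100, 4800, 2800]);
translate([5900, 100, 0]) cube([100, 4800, 2800]);


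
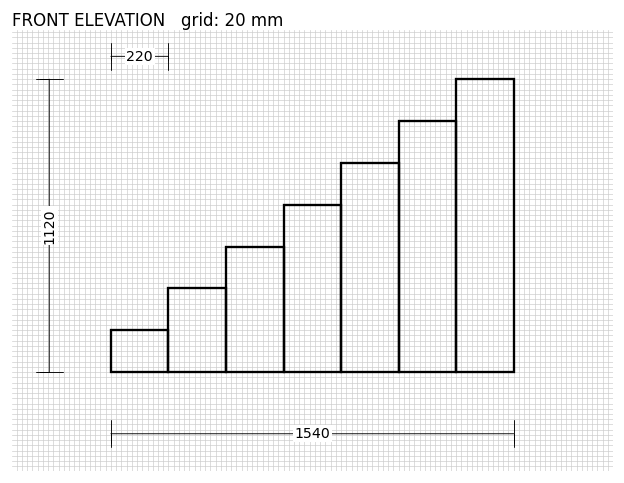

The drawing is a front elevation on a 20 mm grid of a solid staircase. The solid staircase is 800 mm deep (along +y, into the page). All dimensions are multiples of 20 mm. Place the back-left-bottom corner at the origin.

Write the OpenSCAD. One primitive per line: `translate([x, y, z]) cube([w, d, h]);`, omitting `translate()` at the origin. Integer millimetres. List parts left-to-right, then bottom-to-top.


cube([220, 800, 160]);
translate([220, 0, 0]) cube([220, 800, 320]);
translate([440, 0, 0]) cube([220, 800, 480]);
translate([660, 0, 0]) cube([220, 800, 640]);
translate([880, 0, 0]) cube([220, 800, 800]);
translate([1100, 0, 0]) cube([220, 800, 960]);
translate([1320, 0, 0]) cube([220, 800, 1120]);


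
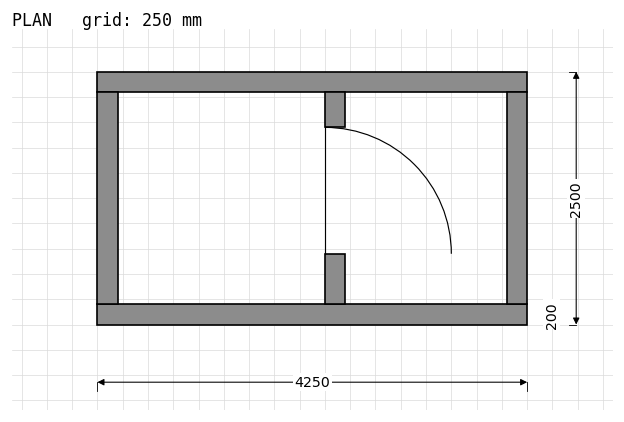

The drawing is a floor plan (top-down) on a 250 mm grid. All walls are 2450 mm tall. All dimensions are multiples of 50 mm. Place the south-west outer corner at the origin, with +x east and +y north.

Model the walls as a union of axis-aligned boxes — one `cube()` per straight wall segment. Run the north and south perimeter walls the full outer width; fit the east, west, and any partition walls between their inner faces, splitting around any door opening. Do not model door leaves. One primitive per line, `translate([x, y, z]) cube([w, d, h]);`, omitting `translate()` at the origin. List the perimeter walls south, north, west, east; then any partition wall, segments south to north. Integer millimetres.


cube([4250, 200, 2450]);
translate([0, 2300, 0]) cube([4250, 200, 2450]);
translate([0, 200, 0]) cube([200, 2100, 2450]);
translate([4050, 200, 0]) cube([200, 2100, 2450]);
translate([2250, 200, 0]) cube([200, 500, 2450]);
translate([2250, 1950, 0]) cube([200, 350, 2450]);


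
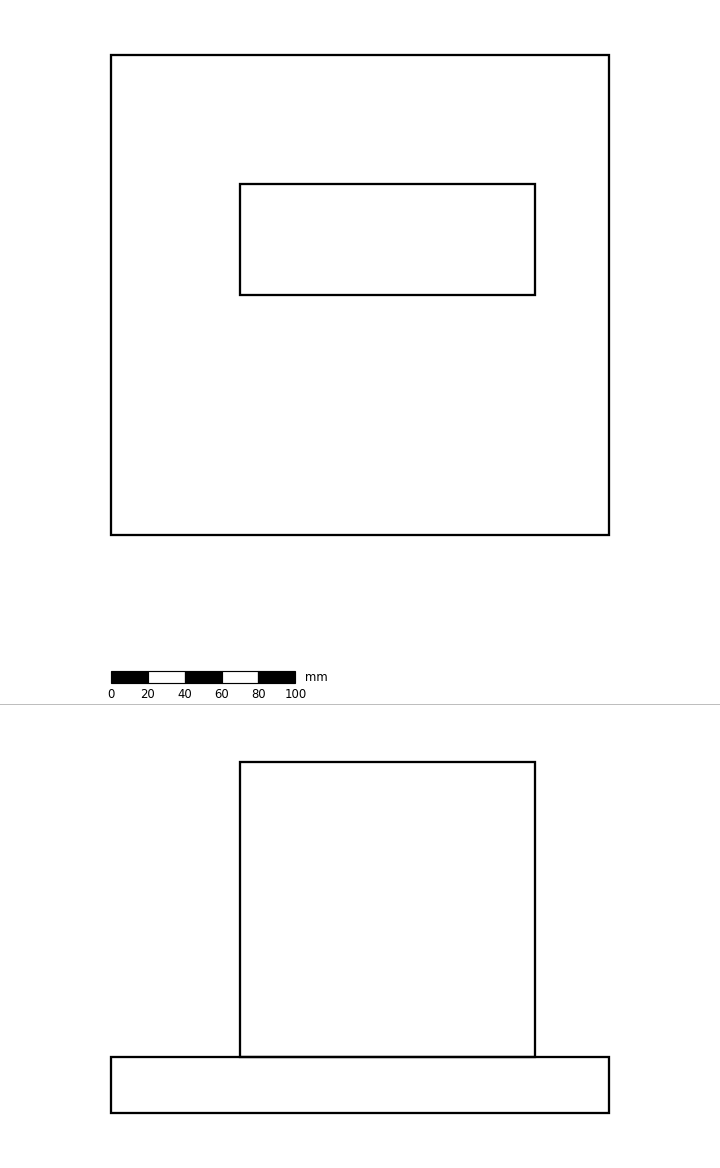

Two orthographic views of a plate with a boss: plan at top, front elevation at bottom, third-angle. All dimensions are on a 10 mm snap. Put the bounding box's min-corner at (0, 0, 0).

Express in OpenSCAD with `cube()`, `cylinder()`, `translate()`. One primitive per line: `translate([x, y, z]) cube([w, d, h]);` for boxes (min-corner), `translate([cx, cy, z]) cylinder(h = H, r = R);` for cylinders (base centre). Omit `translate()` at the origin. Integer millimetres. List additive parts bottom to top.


cube([270, 260, 30]);
translate([70, 130, 30]) cube([160, 60, 160]);


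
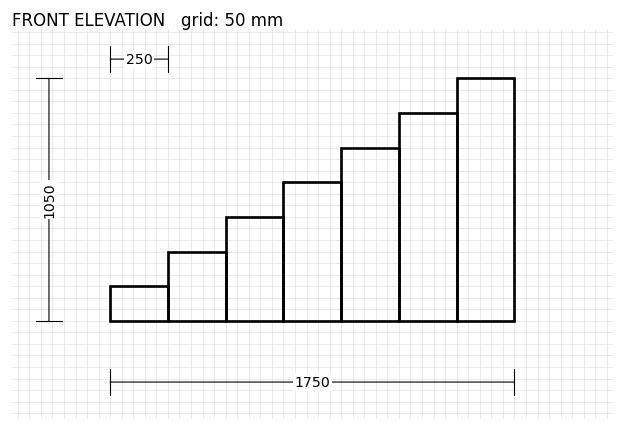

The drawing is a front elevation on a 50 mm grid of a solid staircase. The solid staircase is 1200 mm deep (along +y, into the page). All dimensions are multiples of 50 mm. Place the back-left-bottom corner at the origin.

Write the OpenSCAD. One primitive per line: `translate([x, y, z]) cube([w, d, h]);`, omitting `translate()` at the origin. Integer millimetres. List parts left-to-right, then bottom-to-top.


cube([250, 1200, 150]);
translate([250, 0, 0]) cube([250, 1200, 300]);
translate([500, 0, 0]) cube([250, 1200, 450]);
translate([750, 0, 0]) cube([250, 1200, 600]);
translate([1000, 0, 0]) cube([250, 1200, 750]);
translate([1250, 0, 0]) cube([250, 1200, 900]);
translate([1500, 0, 0]) cube([250, 1200, 1050]);
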